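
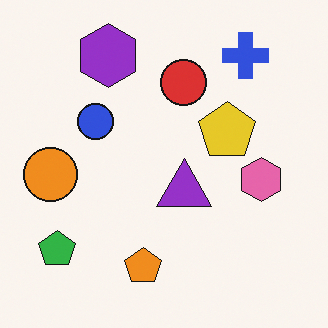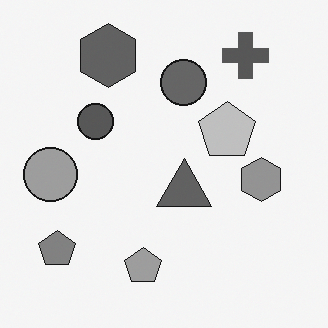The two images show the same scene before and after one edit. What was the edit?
The transformation is: converted to grayscale.

All color is removed — every shape is now a shade of grey.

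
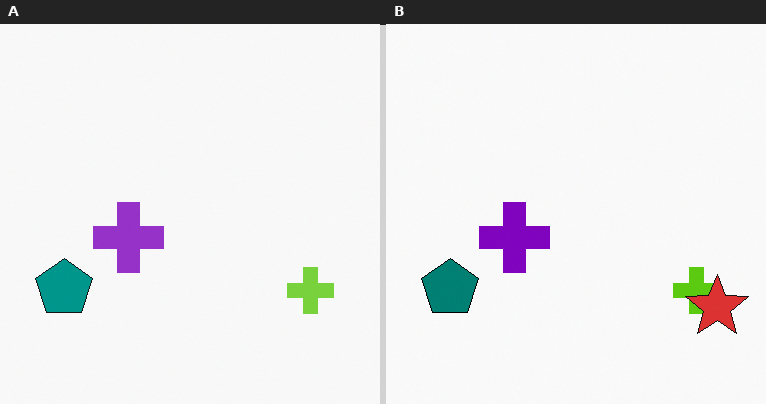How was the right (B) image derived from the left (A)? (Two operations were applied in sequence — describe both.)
This is the original image given slightly increased contrast, then overlaid with an additional red star.

Tones are pushed away from mid-grey across the whole image — a global contrast change. A red star appears in the right (B) image that is absent from the left (A).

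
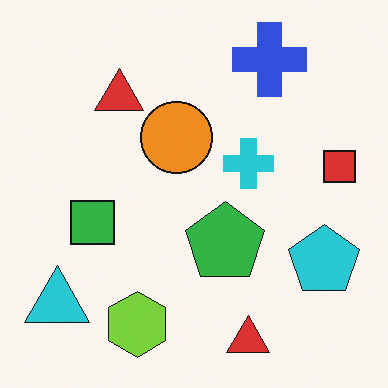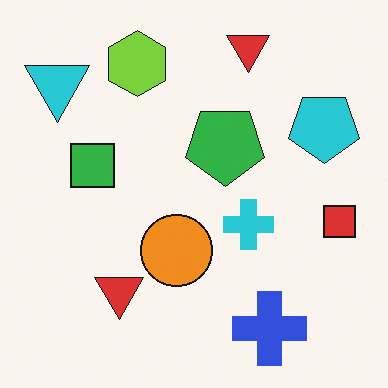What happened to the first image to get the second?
It was flipped vertically (top ↔ bottom).

The blue cross is in the top-right of the first image and the bottom-right of the second — shapes on opposite sides of the horizontal midline have swapped in a mirror flip.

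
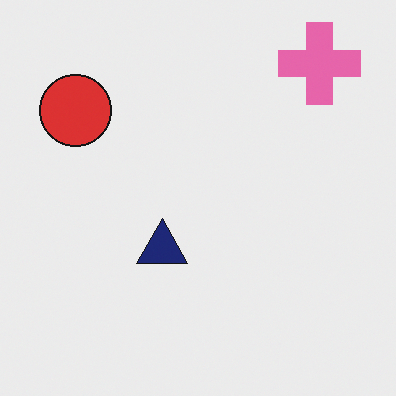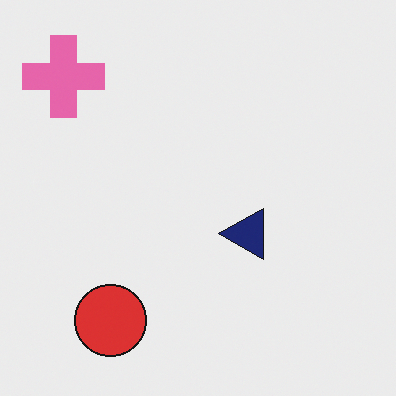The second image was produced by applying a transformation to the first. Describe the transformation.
Rotated 90° counter-clockwise.

The pink cross sits in the top-right of the first image and the top-left of the second — consistent with a whole-image 90° counter-clockwise rotation.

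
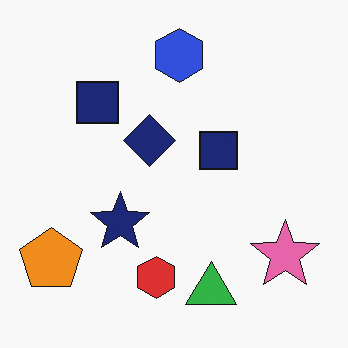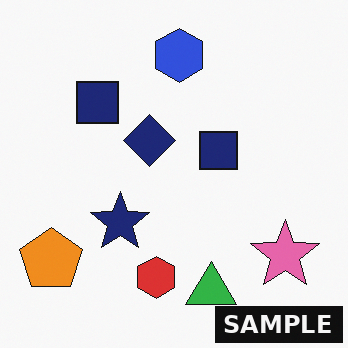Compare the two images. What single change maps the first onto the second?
This is the original image watermarked with the text "SAMPLE" in the lower-right corner.

A dark label reading "SAMPLE" appears in the lower-right corner.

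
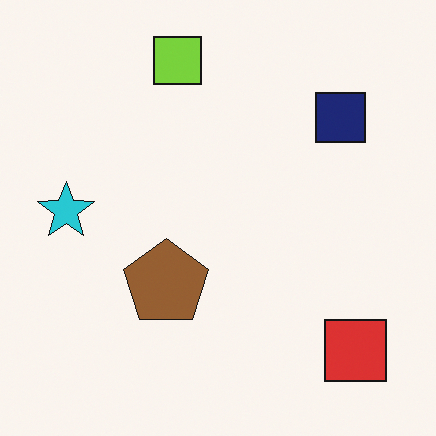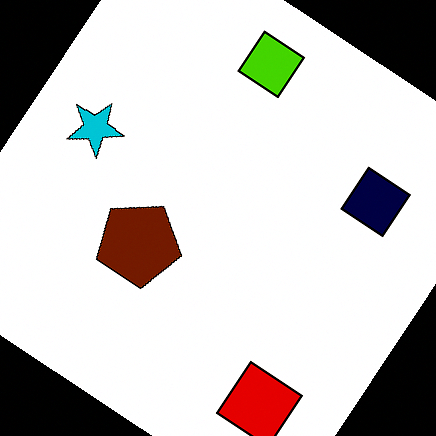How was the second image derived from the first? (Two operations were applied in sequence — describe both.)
Rotated clockwise by a large amount — several tens of degrees, then boosted in contrast.

Every shape is tilted by the same angle and the image corners show triangular fill wedges — a whole-image rotation by a non-right angle. Tones are pushed away from mid-grey across the whole image — a global contrast change.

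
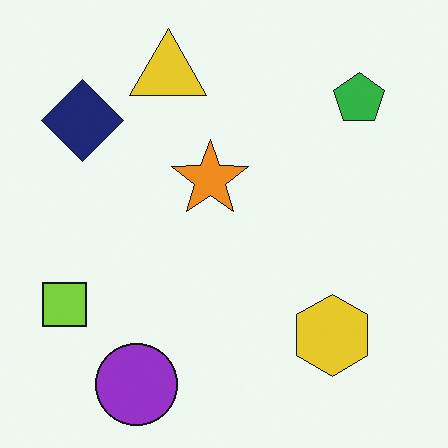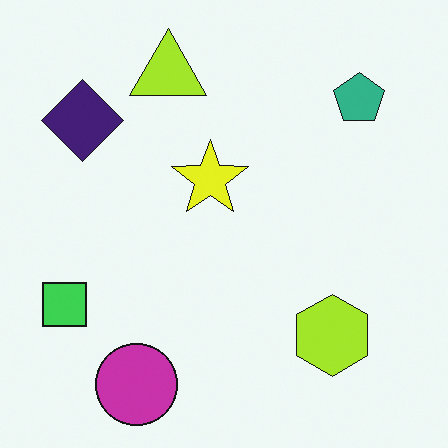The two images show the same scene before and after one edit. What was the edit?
This is the original image hue-shifted slightly.

Every shape's color has rotated by the same amount around the hue wheel — a uniform hue shift.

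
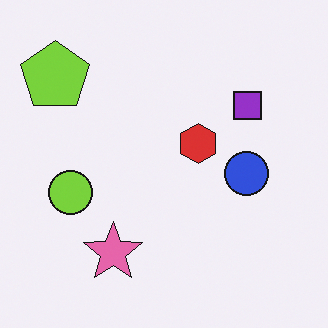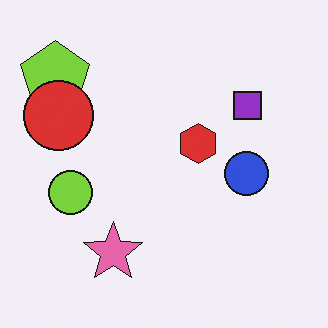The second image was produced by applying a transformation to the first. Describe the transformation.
This is the original image overlaid with an additional red circle.

A red circle appears in the second image that is absent from the first.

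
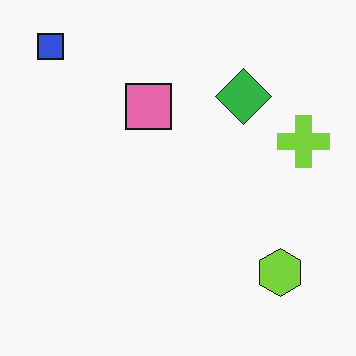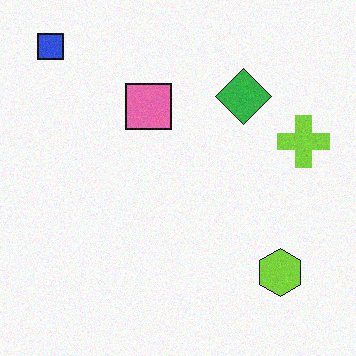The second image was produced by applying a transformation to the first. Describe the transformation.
Degraded with light additive noise.

Random speckle covers the whole image, including the flat background.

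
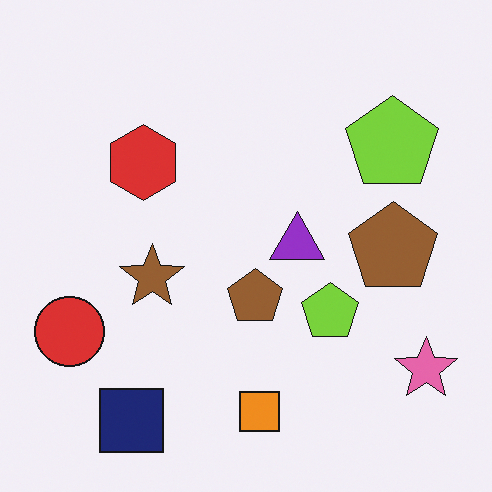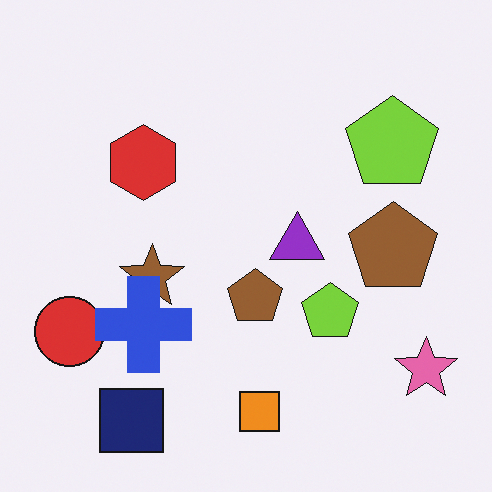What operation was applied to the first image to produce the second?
The transformation is: overlaid with an additional blue cross.

A blue cross appears in the second image that is absent from the first.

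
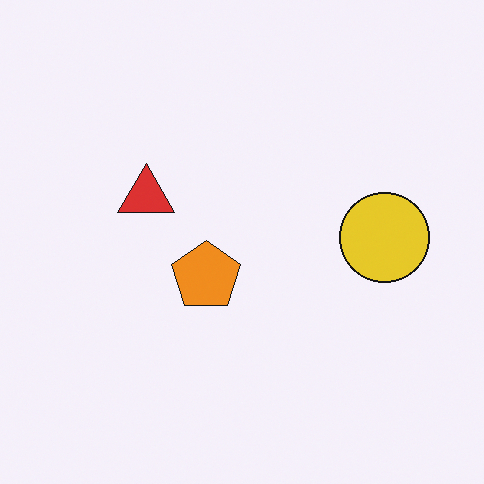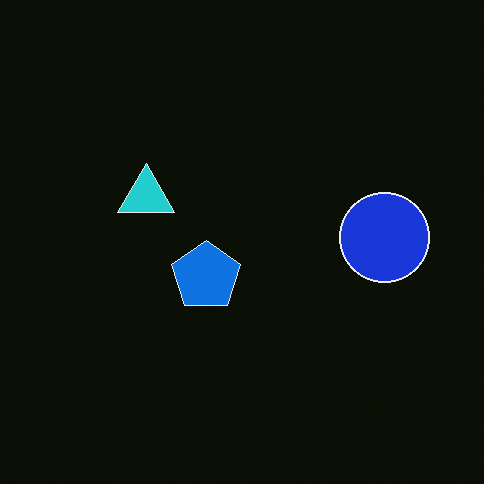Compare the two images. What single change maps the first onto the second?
It was color-inverted (negative).

The light background has become dark and every shape's color is its complement — a photographic negative.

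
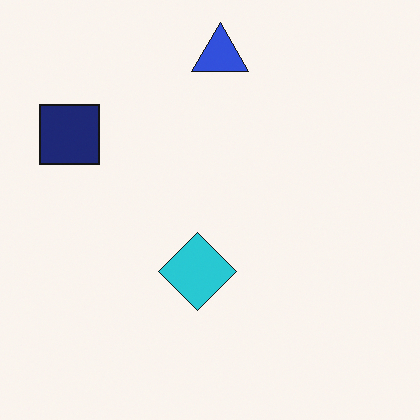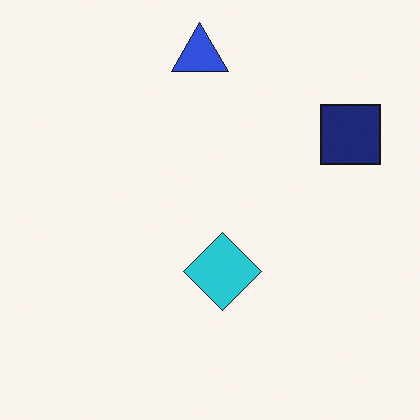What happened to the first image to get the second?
It was flipped horizontally (left ↔ right).

The navy square is in the top-left of the first image and the top-right of the second — shapes on opposite sides of the vertical midline have swapped in a mirror flip.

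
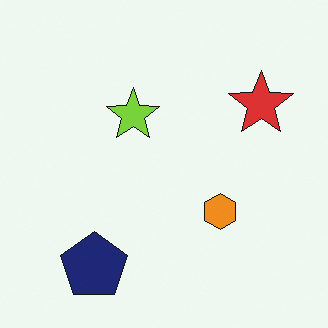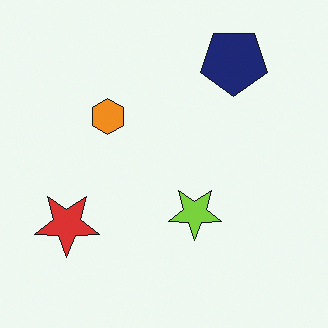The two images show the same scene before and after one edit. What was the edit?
This is the original image rotated 180°.

The navy pentagon sits in the bottom-left of the first image and the top-right of the second — consistent with a whole-image 180° rotation.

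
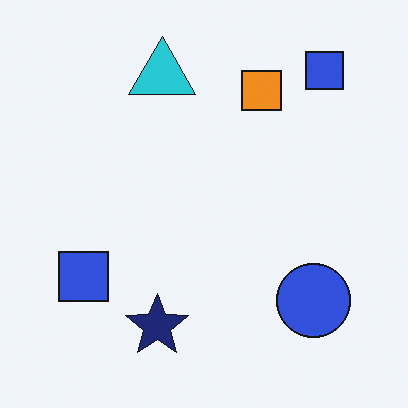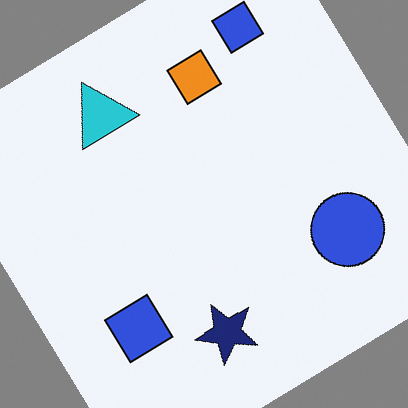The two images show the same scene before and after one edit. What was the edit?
It was rotated counter-clockwise by a large amount — several tens of degrees.

Every shape is tilted by the same angle and the image corners show triangular fill wedges — a whole-image rotation by a non-right angle.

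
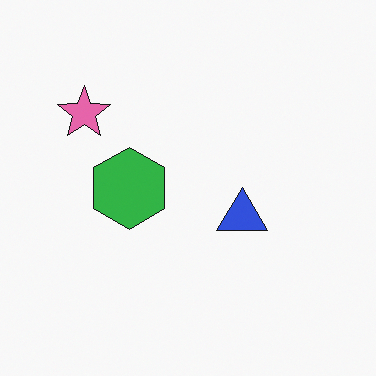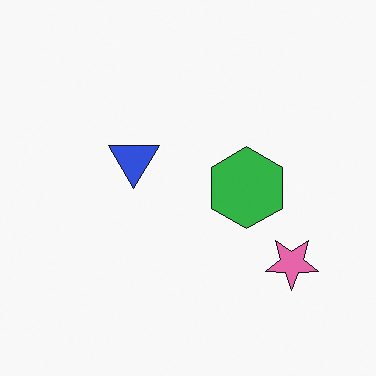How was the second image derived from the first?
The image was rotated 180°.

The pink star sits in the top-left of the first image and the bottom-right of the second — consistent with a whole-image 180° rotation.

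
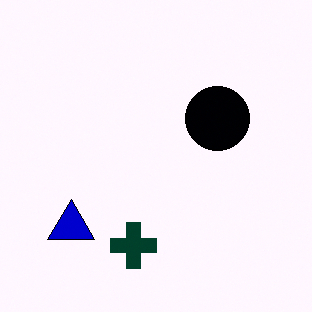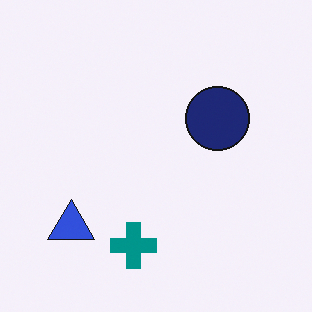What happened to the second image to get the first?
This is the original image given much higher contrast.

Tones are pushed away from mid-grey across the whole image — a global contrast change.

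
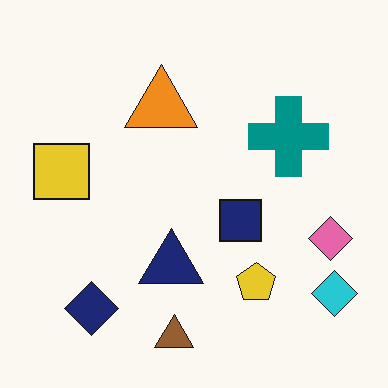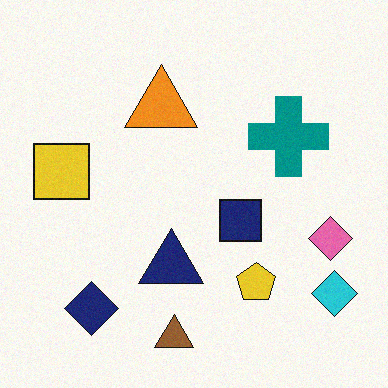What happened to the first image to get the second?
The image was degraded with subtle gaussian noise.

Random speckle covers the whole image, including the flat background.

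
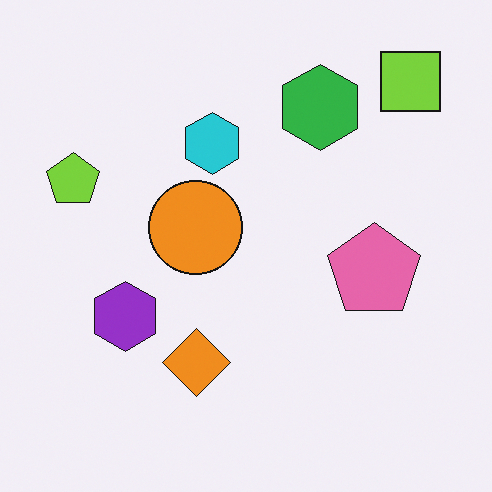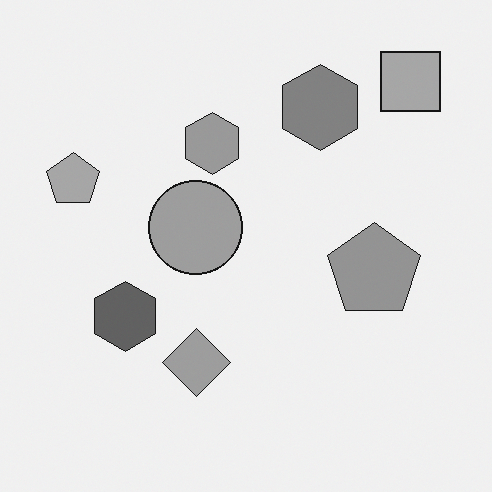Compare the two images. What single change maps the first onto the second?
The transformation is: converted to grayscale.

All color is removed — every shape is now a shade of grey.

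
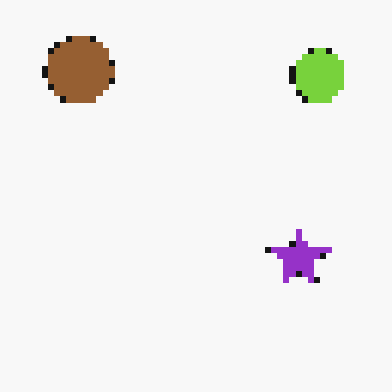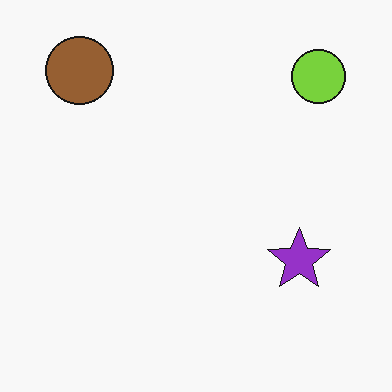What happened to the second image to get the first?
Moderately pixelated.

Shapes are reduced to large square blocks; fine edges and outlines are lost — a downscale-then-upscale (mosaic) effect.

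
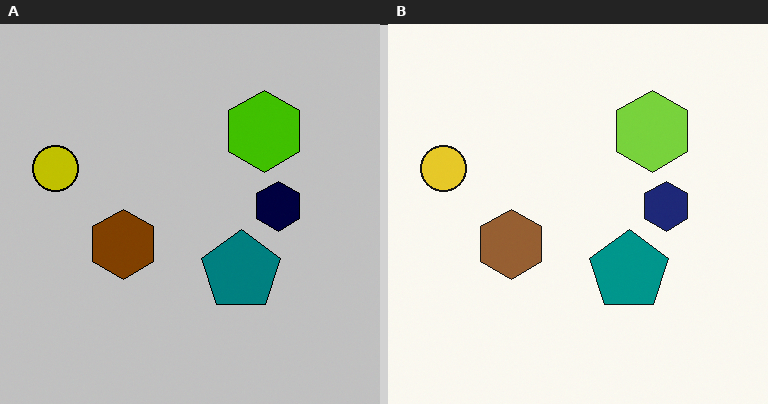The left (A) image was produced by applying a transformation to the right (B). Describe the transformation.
The image was heavily posterized to just a handful of flat colors.

Each flat color has snapped to a coarser quantized level — most visibly, the near-white background has dropped to a flat grey.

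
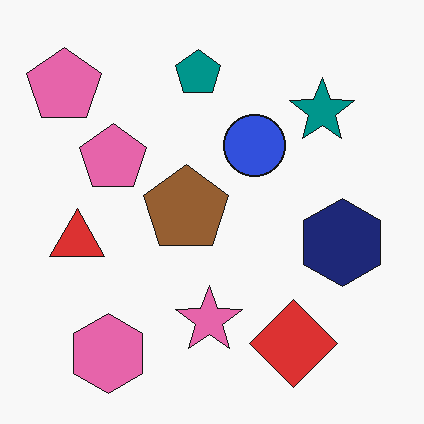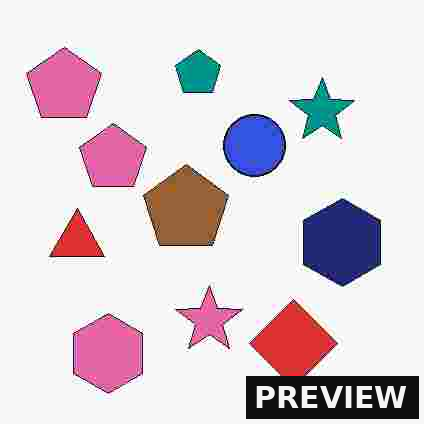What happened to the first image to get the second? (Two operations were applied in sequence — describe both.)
The transformation is: degraded with heavy JPEG compression, then watermarked with the text "PREVIEW" in the lower-right corner.

Blocky 8×8 compression artifacts appear around shape edges and the flat background shows ringing — characteristic JPEG degradation. A dark label reading "PREVIEW" appears in the lower-right corner.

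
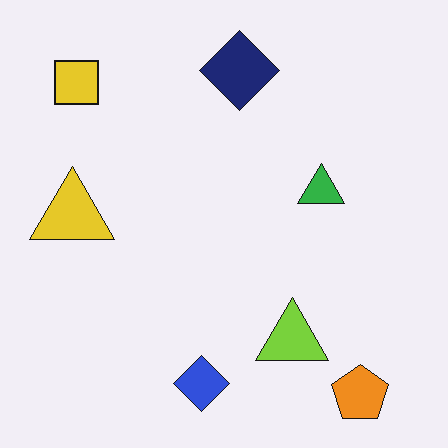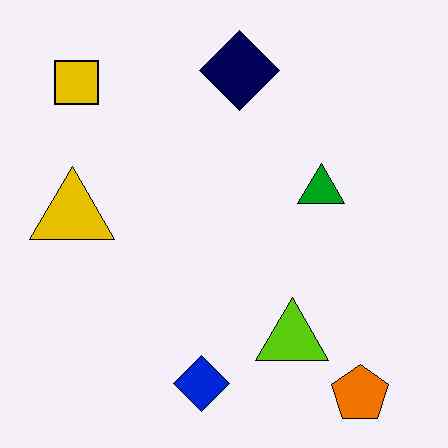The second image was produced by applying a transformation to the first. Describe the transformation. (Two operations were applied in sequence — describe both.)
The second image is the first given slightly increased contrast, then given moderate JPEG compression.

Tones are pushed away from mid-grey across the whole image — a global contrast change. Blocky 8×8 compression artifacts appear around shape edges and the flat background shows ringing — characteristic JPEG degradation.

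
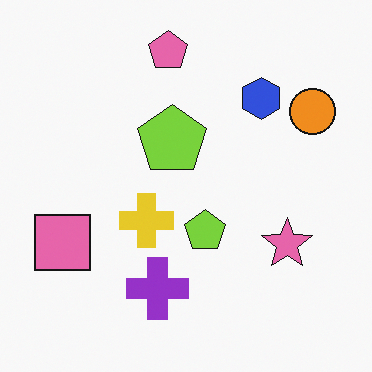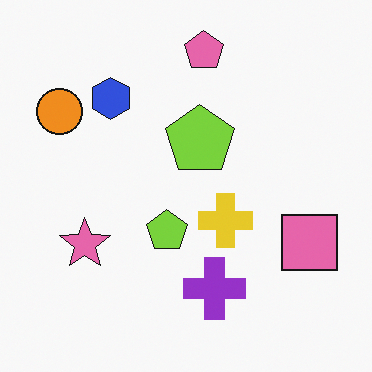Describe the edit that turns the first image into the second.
It was flipped horizontally (left ↔ right).

The orange circle is in the top-right of the first image and the top-left of the second — shapes on opposite sides of the vertical midline have swapped in a mirror flip.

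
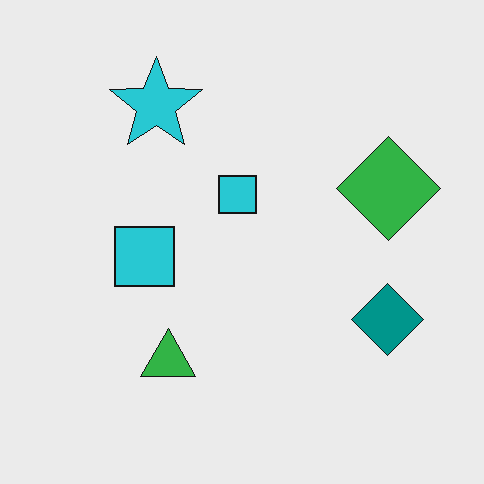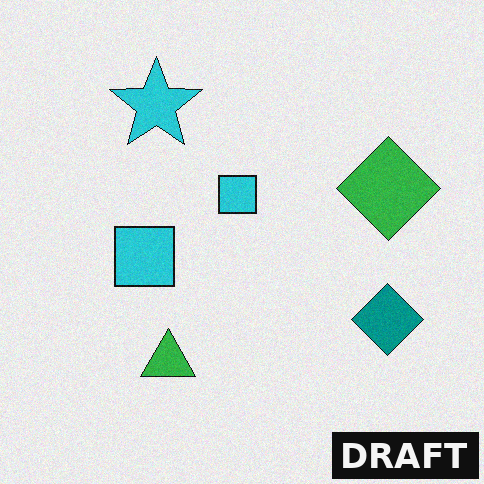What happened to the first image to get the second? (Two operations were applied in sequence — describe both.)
This is the original image degraded with subtle gaussian noise, then watermarked with the text "DRAFT" in the lower-right corner.

Random speckle covers the whole image, including the flat background. A dark label reading "DRAFT" appears in the lower-right corner.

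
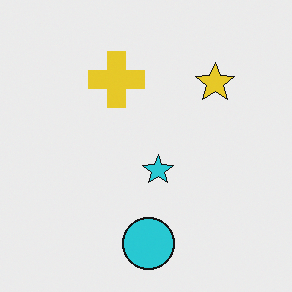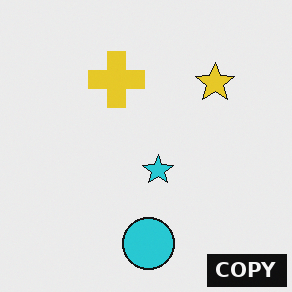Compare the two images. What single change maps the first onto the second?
This is the original image watermarked with the text "COPY" in the lower-right corner.

A dark label reading "COPY" appears in the lower-right corner.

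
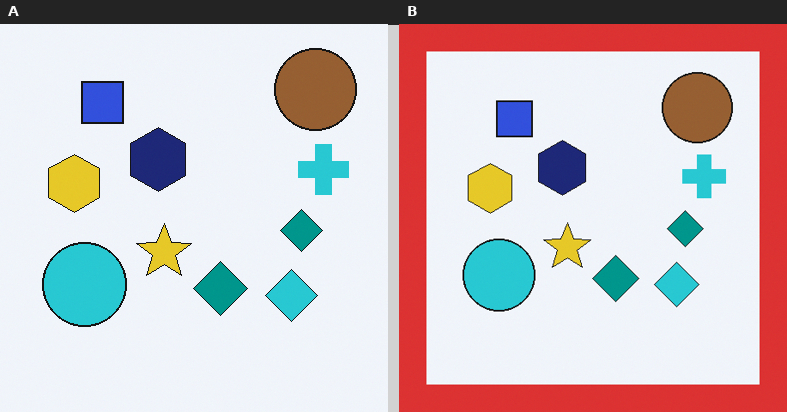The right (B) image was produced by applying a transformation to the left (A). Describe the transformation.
Framed with a red border.

A solid red frame runs around the edge of the right (B) image, with the content slightly shrunk inside it.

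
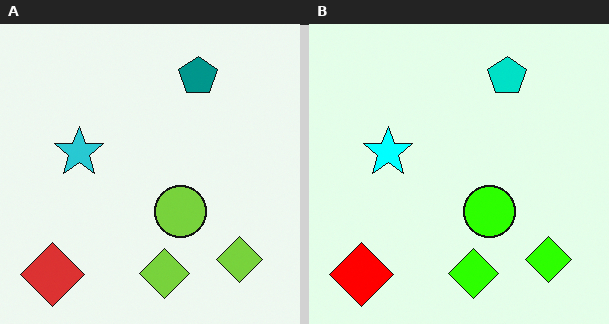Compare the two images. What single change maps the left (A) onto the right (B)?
Made much more vivid (saturation change).

All colors are more vivid — a global saturation change.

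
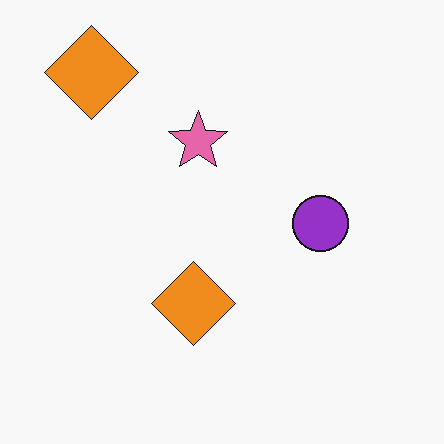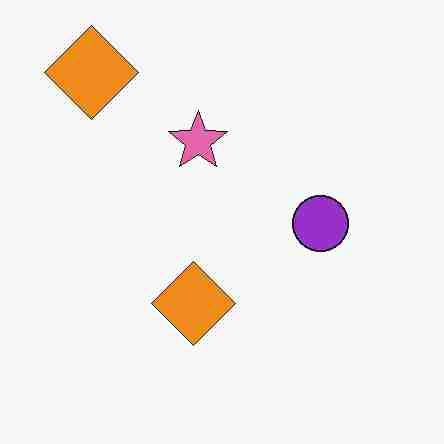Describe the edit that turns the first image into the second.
Degraded with heavy JPEG compression.

Blocky 8×8 compression artifacts appear around shape edges and the flat background shows ringing — characteristic JPEG degradation.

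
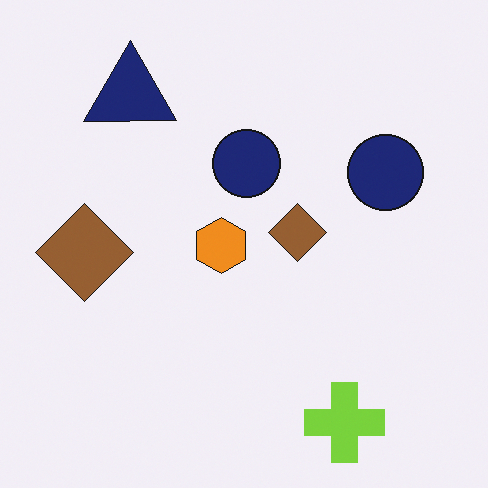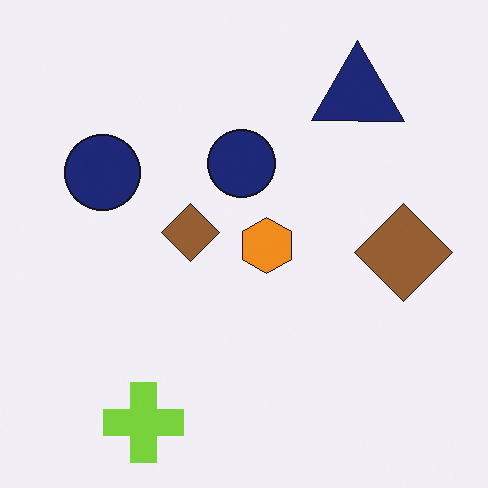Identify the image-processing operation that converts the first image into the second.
It was flipped horizontally (left ↔ right).

The navy triangle is in the top-left of the first image and the top-right of the second — shapes on opposite sides of the vertical midline have swapped in a mirror flip.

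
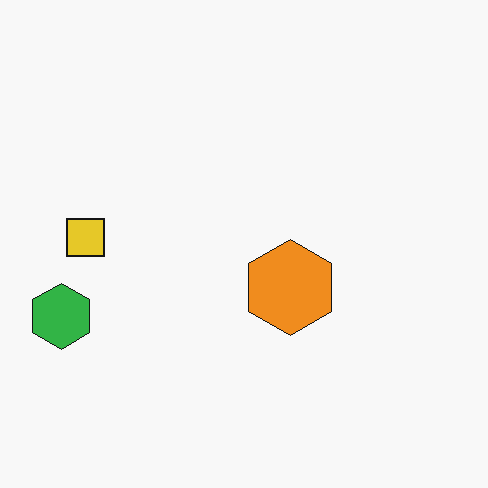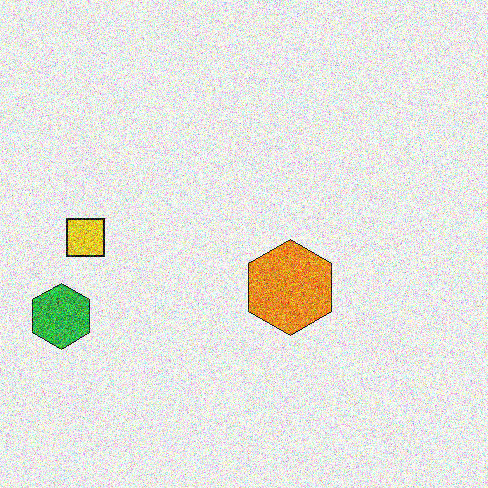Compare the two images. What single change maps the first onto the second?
It was degraded with strong gaussian noise.

Random speckle covers the whole image, including the flat background.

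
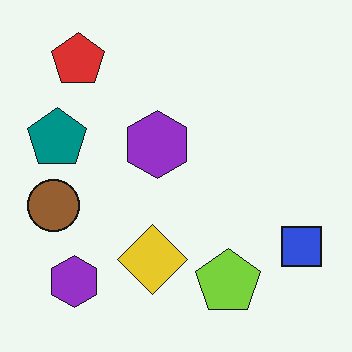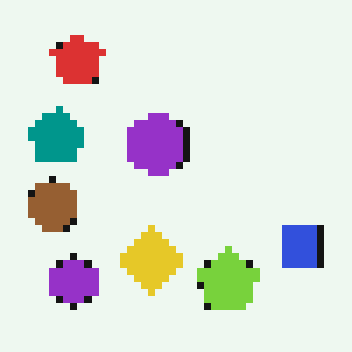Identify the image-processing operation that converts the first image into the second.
Moderately pixelated.

Shapes are reduced to large square blocks; fine edges and outlines are lost — a downscale-then-upscale (mosaic) effect.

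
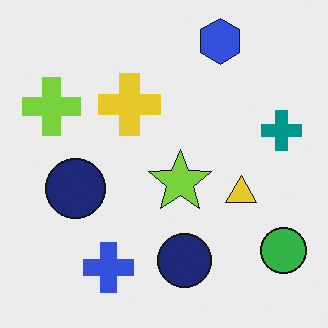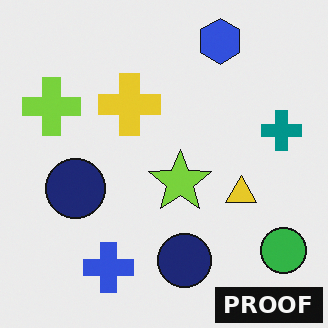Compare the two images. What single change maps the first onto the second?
This is the original image watermarked with the text "PROOF" in the lower-right corner.

A dark label reading "PROOF" appears in the lower-right corner.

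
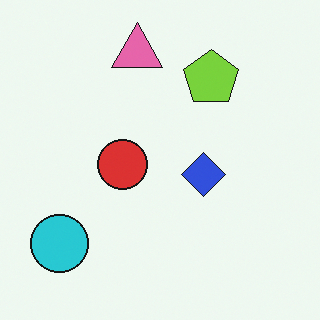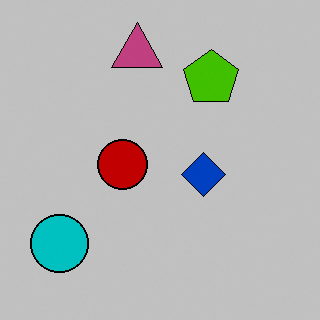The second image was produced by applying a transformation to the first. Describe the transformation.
The transformation is: aggressively posterized.

Each flat color has snapped to a coarser quantized level — most visibly, the near-white background has dropped to a flat grey.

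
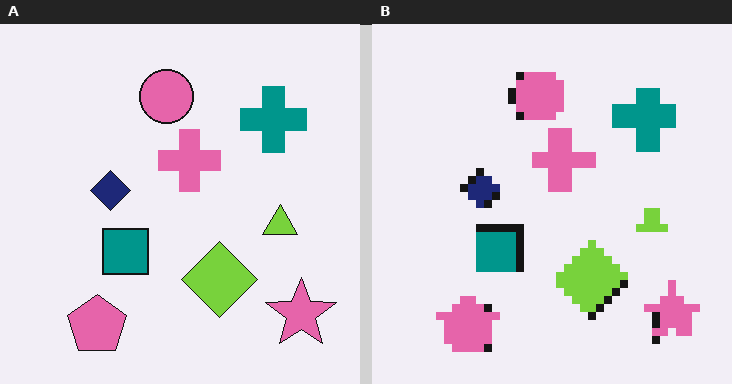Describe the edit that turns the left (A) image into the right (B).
The right (B) image is the left (A) moderately pixelated.

Shapes are reduced to large square blocks; fine edges and outlines are lost — a downscale-then-upscale (mosaic) effect.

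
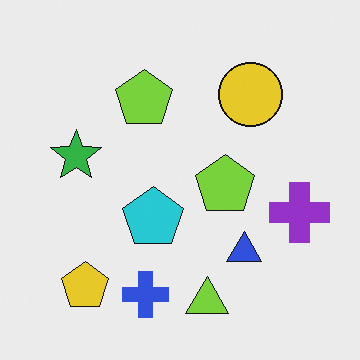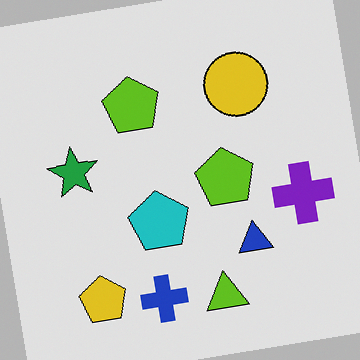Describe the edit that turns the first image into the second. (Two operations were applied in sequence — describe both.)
Moderately posterized, then rotated counter-clockwise by a small amount.

Each flat color has snapped to a coarser quantized level — most visibly, the near-white background has dropped to a flat grey. Every shape is tilted by the same angle and the image corners show triangular fill wedges — a whole-image rotation by a non-right angle.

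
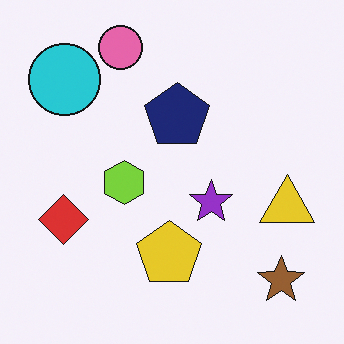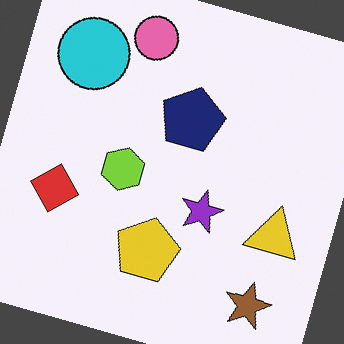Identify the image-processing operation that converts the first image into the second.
The second image is the first rotated clockwise by a clearly visible amount.

Every shape is tilted by the same angle and the image corners show triangular fill wedges — a whole-image rotation by a non-right angle.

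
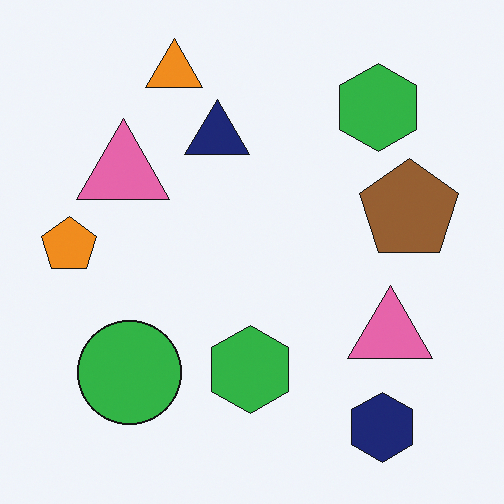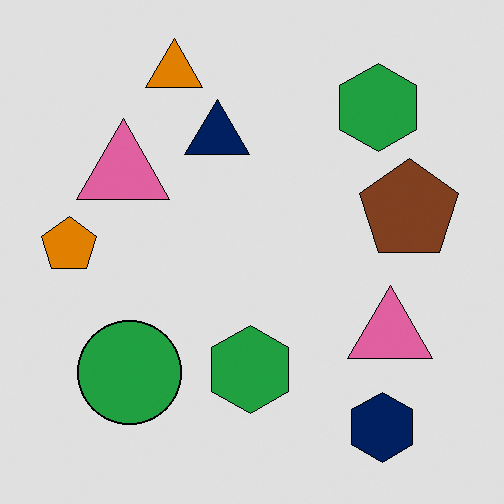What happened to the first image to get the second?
The image was moderately posterized.

Each flat color has snapped to a coarser quantized level — most visibly, the near-white background has dropped to a flat grey.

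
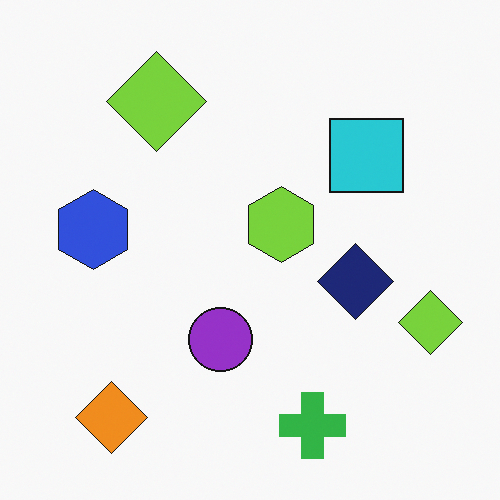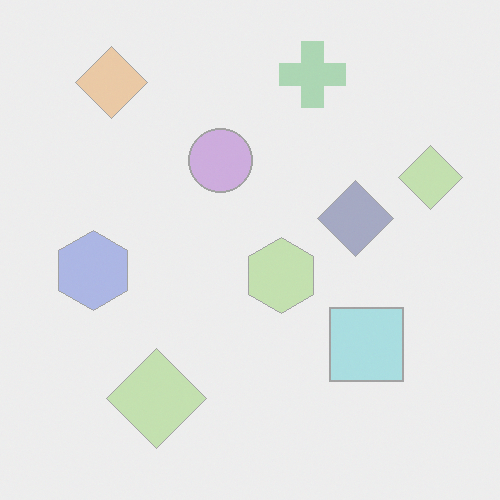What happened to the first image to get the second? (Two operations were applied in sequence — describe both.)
The image was flipped vertically (top ↔ bottom), then washed out (contrast reduced).

The green cross is in the bottom of the first image and the top of the second — shapes on opposite sides of the horizontal midline have swapped in a mirror flip. Tones are pushed toward mid-grey across the whole image — a global contrast change.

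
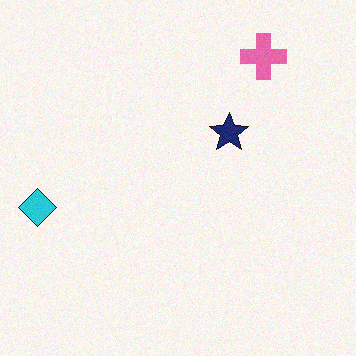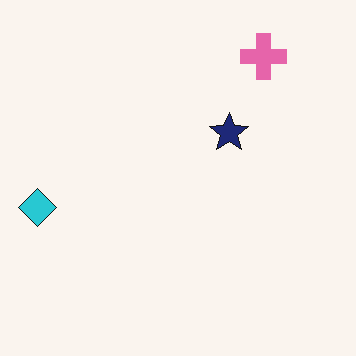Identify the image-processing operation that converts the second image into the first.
It was degraded with a light layer of grain.

Random speckle covers the whole image, including the flat background.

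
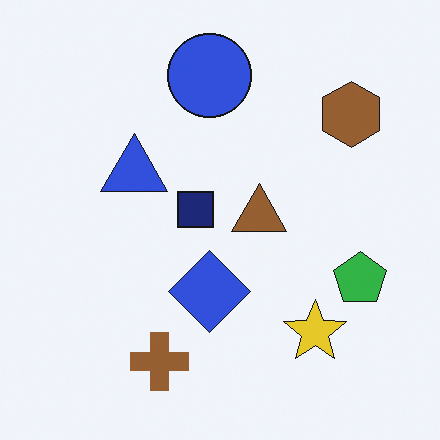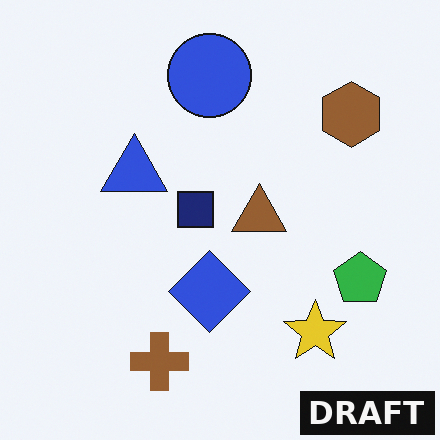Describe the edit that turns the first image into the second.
The image was watermarked with the text "DRAFT" in the lower-right corner.

A dark label reading "DRAFT" appears in the lower-right corner.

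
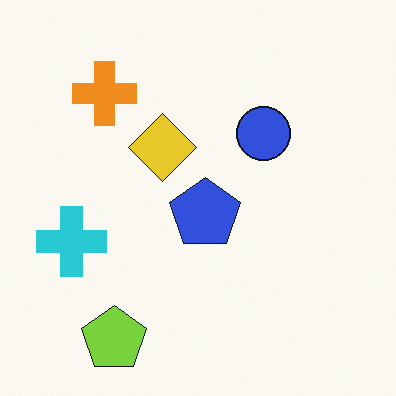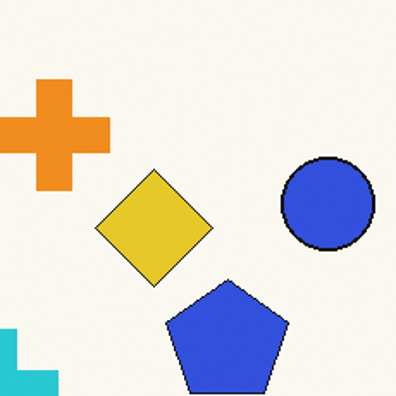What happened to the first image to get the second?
The image was cropped tightly and scaled back up.

The visible shapes are larger and the field of view is narrower; shapes near the original edges may be partly or wholly outside the frame — a crop-and-rescale.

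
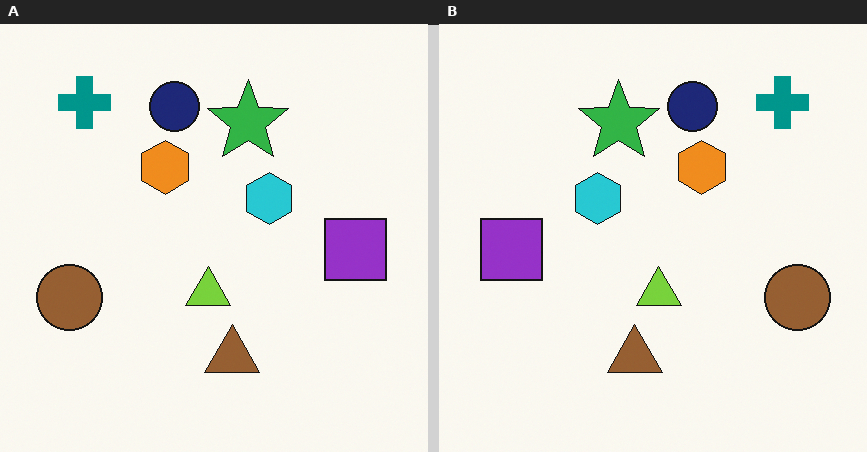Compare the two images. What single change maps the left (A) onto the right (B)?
This is the original image flipped horizontally (left ↔ right).

The brown circle is in the left of the left (A) image and the right of the right (B) — shapes on opposite sides of the vertical midline have swapped in a mirror flip.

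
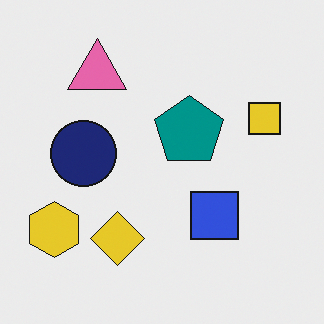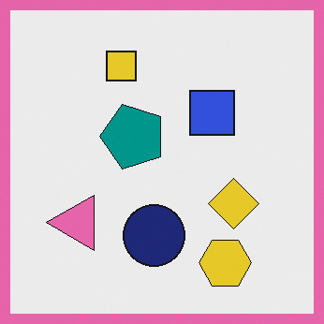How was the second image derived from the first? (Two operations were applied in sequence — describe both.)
The image was rotated 90° counter-clockwise, then framed with a pink border.

The yellow hexagon sits in the bottom-left of the first image and the bottom-right of the second — consistent with a whole-image 90° counter-clockwise rotation. A solid pink frame runs around the edge of the second image, with the content slightly shrunk inside it.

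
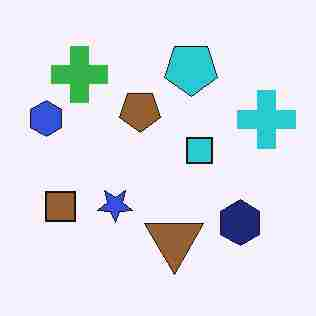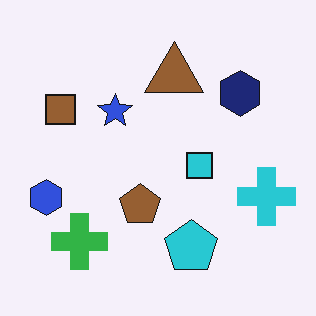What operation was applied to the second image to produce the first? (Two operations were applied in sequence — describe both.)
It was flipped vertically (top ↔ bottom), then degraded with heavy JPEG compression.

The cyan pentagon is in the bottom of the second image and the top of the first — shapes on opposite sides of the horizontal midline have swapped in a mirror flip. Blocky 8×8 compression artifacts appear around shape edges and the flat background shows ringing — characteristic JPEG degradation.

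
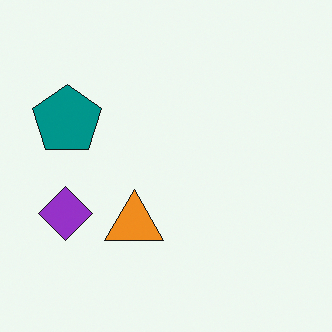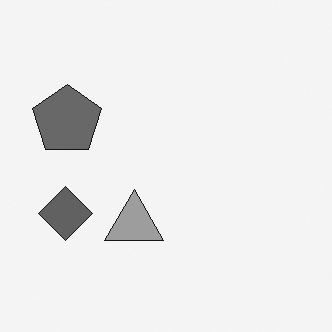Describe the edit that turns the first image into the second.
Converted to grayscale.

All color is removed — every shape is now a shade of grey.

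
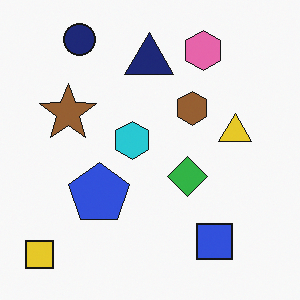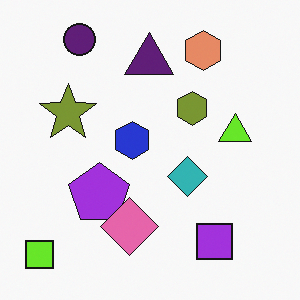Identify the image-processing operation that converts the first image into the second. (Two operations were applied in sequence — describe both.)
It was hue-shifted by a small amount, then overlaid with an additional pink diamond.

Every shape's color has rotated by the same amount around the hue wheel — a uniform hue shift. A pink diamond appears in the second image that is absent from the first.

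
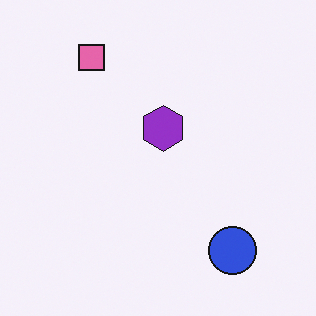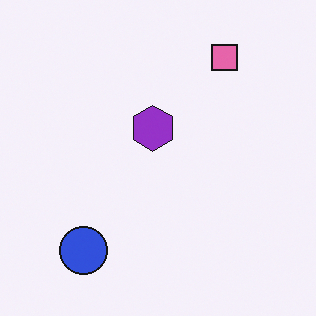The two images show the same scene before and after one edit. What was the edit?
Flipped horizontally (left ↔ right).

The blue circle is in the bottom-right of the first image and the bottom-left of the second — shapes on opposite sides of the vertical midline have swapped in a mirror flip.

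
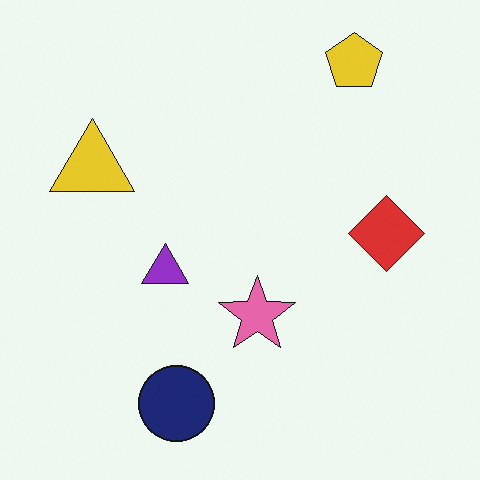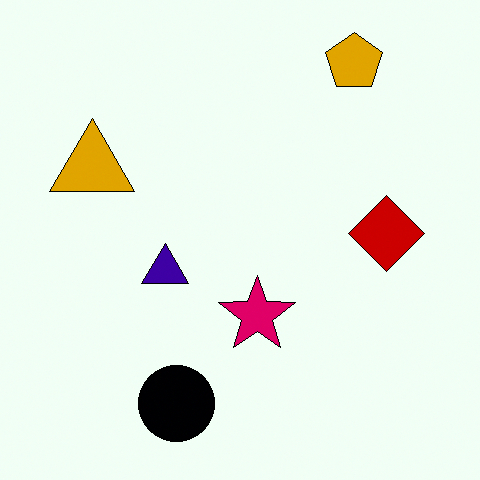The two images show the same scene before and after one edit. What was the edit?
The second image is the first given much higher contrast.

Tones are pushed away from mid-grey across the whole image — a global contrast change.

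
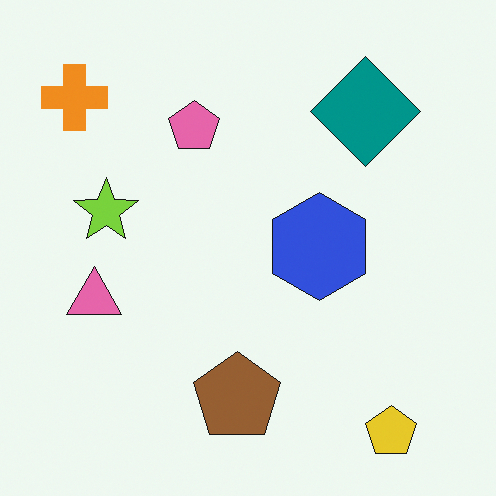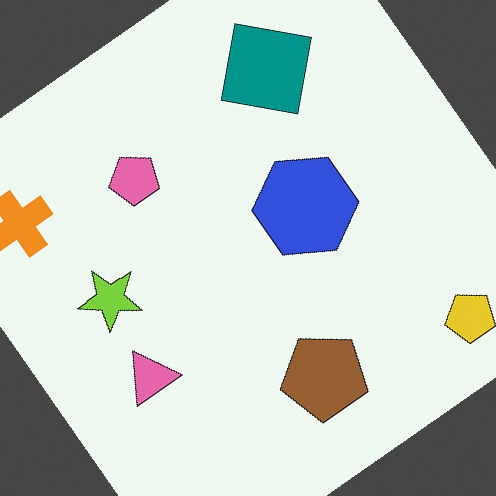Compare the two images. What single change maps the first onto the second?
This is the original image rotated counter-clockwise by a large amount — several tens of degrees.

Every shape is tilted by the same angle and the image corners show triangular fill wedges — a whole-image rotation by a non-right angle.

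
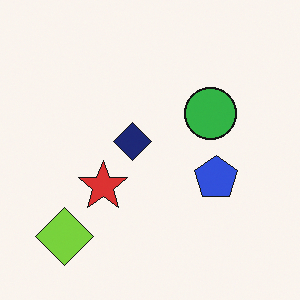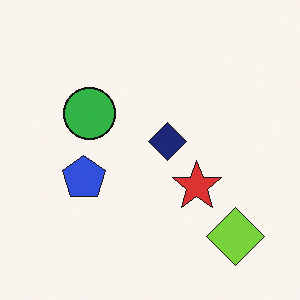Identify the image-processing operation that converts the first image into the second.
The second image is the first flipped horizontally (left ↔ right).

The lime diamond is in the bottom-left of the first image and the bottom-right of the second — shapes on opposite sides of the vertical midline have swapped in a mirror flip.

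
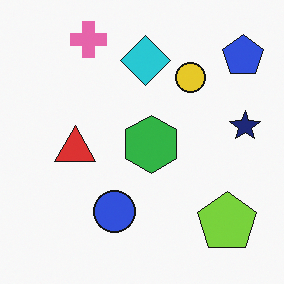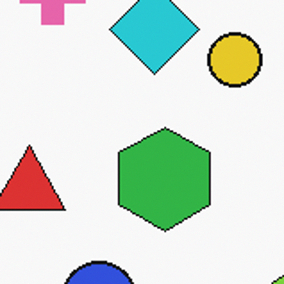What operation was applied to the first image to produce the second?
This is the original image cropped to a noticeably smaller region and rescaled.

The visible shapes are larger and the field of view is narrower; shapes near the original edges may be partly or wholly outside the frame — a crop-and-rescale.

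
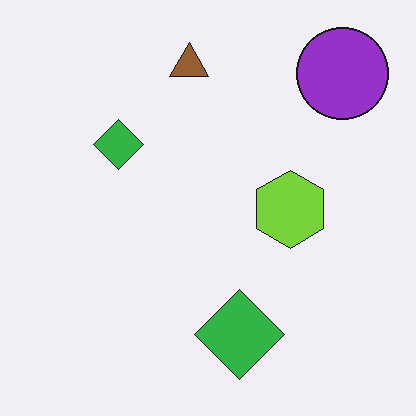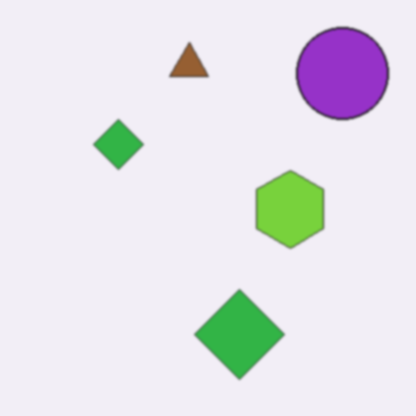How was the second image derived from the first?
The image was lightly blurred.

Shape edges and outlines are uniformly softened across the whole image.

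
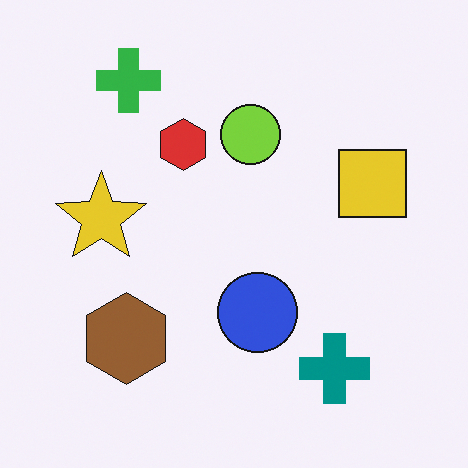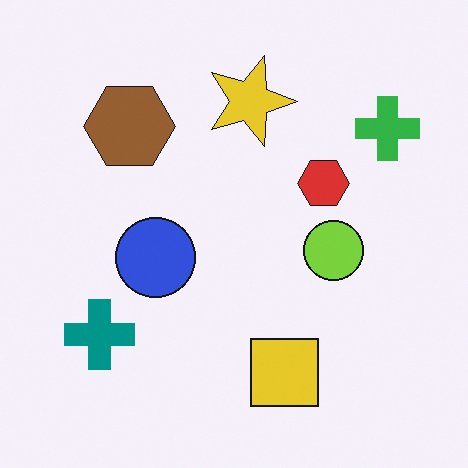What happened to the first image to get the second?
This is the original image rotated 90° clockwise.

The green cross sits in the top-left of the first image and the top-right of the second — consistent with a whole-image 90° clockwise rotation.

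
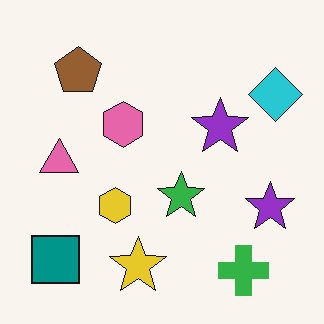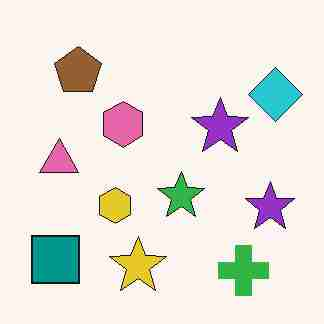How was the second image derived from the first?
The image was degraded with heavy JPEG compression.

Blocky 8×8 compression artifacts appear around shape edges and the flat background shows ringing — characteristic JPEG degradation.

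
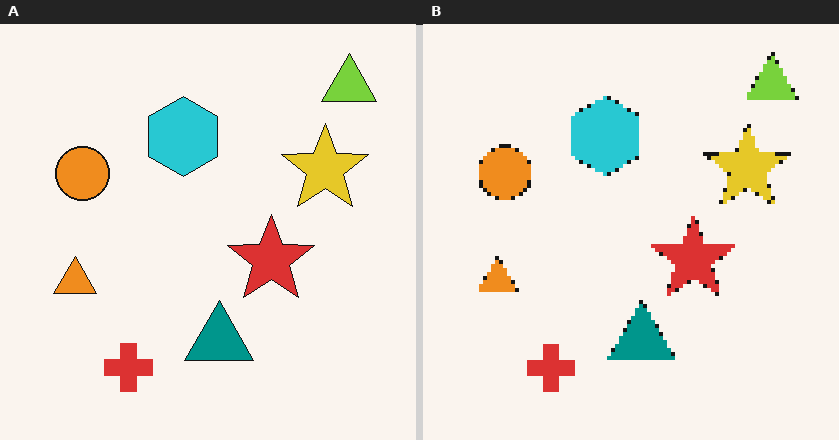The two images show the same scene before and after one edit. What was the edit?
The right (B) image is the left (A) lightly pixelated (a mild mosaic effect).

Shapes are reduced to large square blocks; fine edges and outlines are lost — a downscale-then-upscale (mosaic) effect.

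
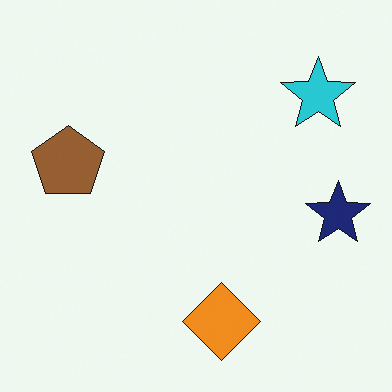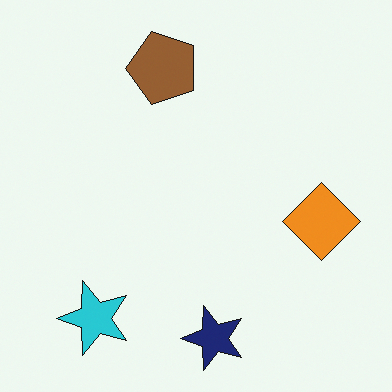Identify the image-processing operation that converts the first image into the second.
The second image is the first transposed (reflected across the top-left ↔ bottom-right diagonal).

Shapes have swapped their row and column positions — what was in the top-right is now in the bottom-left — a diagonal reflection.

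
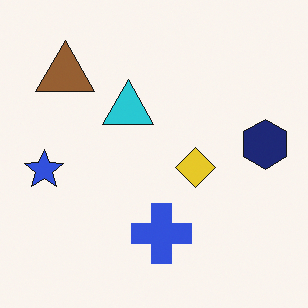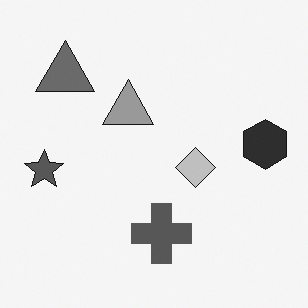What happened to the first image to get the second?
The transformation is: converted to grayscale.

All color is removed — every shape is now a shade of grey.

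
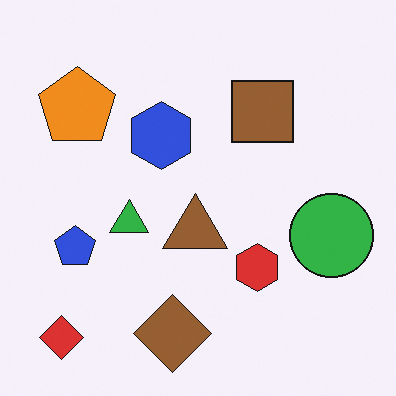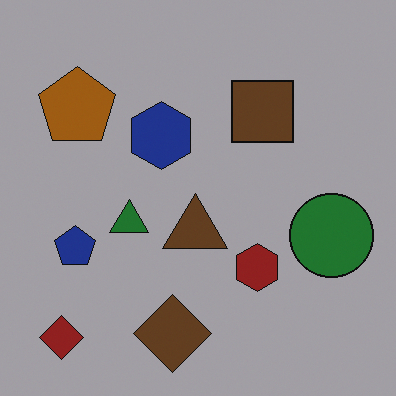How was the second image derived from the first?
Substantially darkened.

Every pixel — background and shapes alike — is uniformly darkened.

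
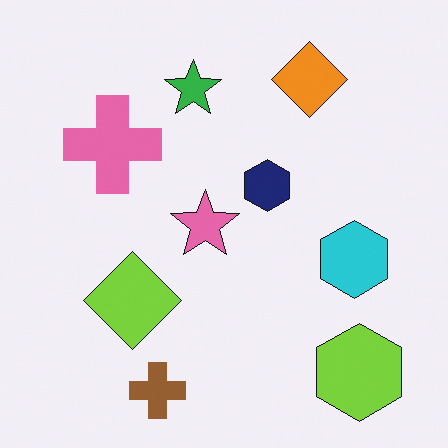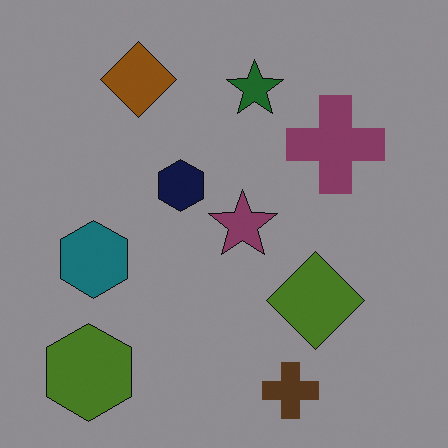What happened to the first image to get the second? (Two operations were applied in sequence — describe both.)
Darkened a lot, then flipped horizontally (left ↔ right).

Every pixel — background and shapes alike — is uniformly darkened. The lime hexagon is in the bottom-right of the first image and the bottom-left of the second — shapes on opposite sides of the vertical midline have swapped in a mirror flip.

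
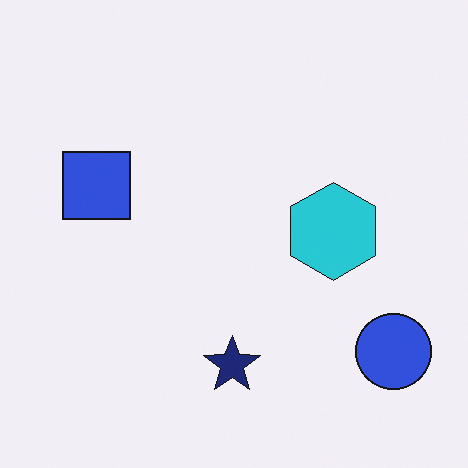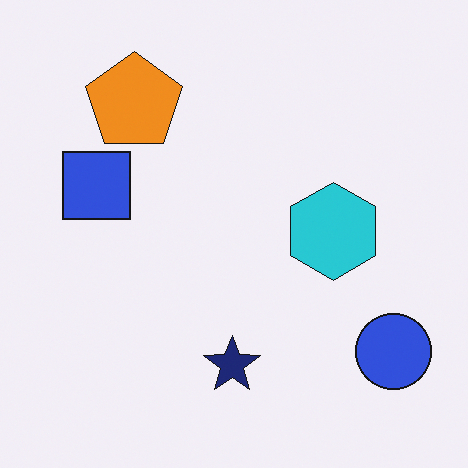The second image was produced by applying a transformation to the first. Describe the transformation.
The image was overlaid with an additional orange pentagon.

An orange pentagon appears in the second image that is absent from the first.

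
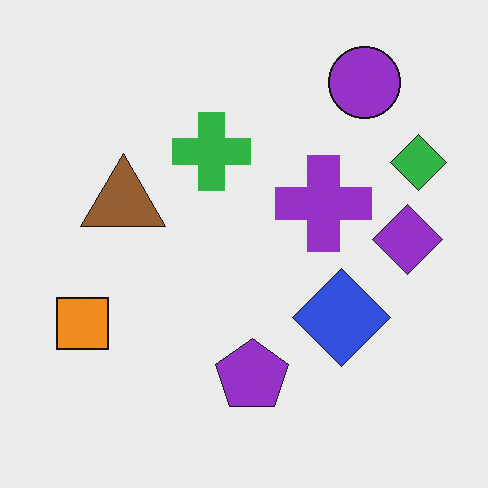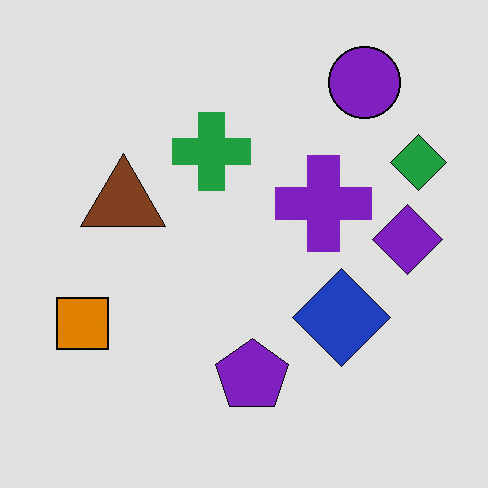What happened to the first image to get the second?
Posterized to a reduced palette.

Each flat color has snapped to a coarser quantized level — most visibly, the near-white background has dropped to a flat grey.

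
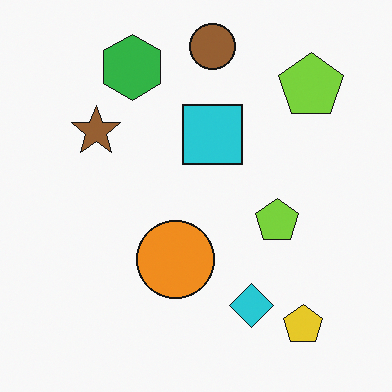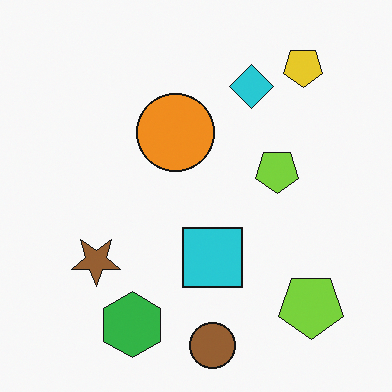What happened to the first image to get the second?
The second image is the first flipped vertically (top ↔ bottom).

The brown circle is in the top of the first image and the bottom of the second — shapes on opposite sides of the horizontal midline have swapped in a mirror flip.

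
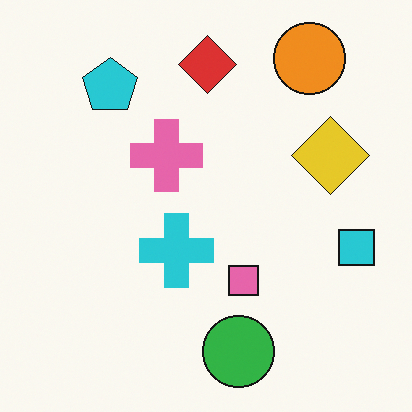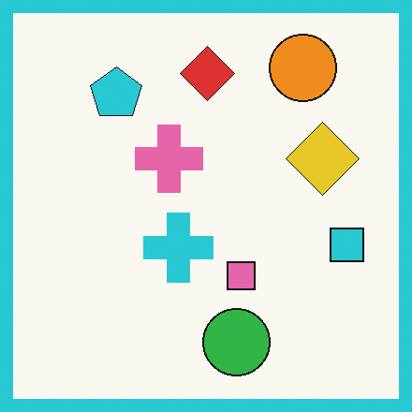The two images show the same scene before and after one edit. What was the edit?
It was framed with a cyan border.

A solid cyan frame runs around the edge of the second image, with the content slightly shrunk inside it.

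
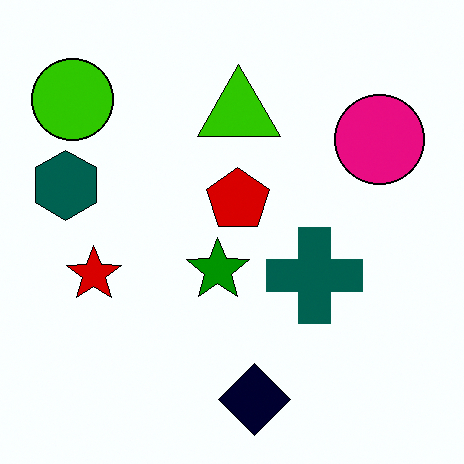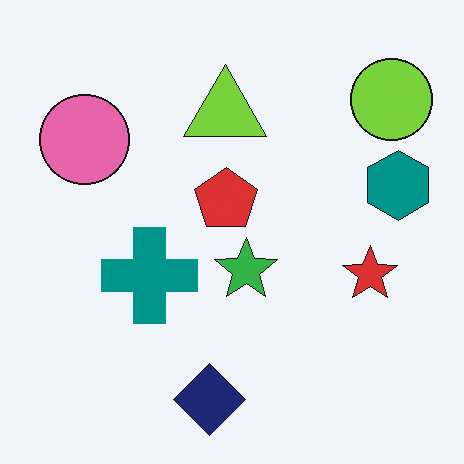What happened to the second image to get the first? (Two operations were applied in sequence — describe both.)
It was flipped horizontally (left ↔ right), then given much higher contrast.

The teal hexagon is in the right of the second image and the left of the first — shapes on opposite sides of the vertical midline have swapped in a mirror flip. Tones are pushed away from mid-grey across the whole image — a global contrast change.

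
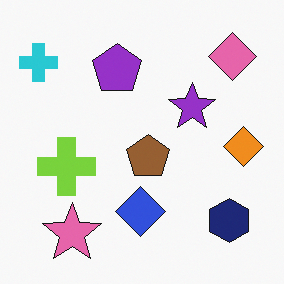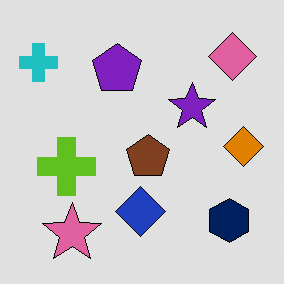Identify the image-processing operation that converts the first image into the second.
Posterized to a reduced palette.

Each flat color has snapped to a coarser quantized level — most visibly, the near-white background has dropped to a flat grey.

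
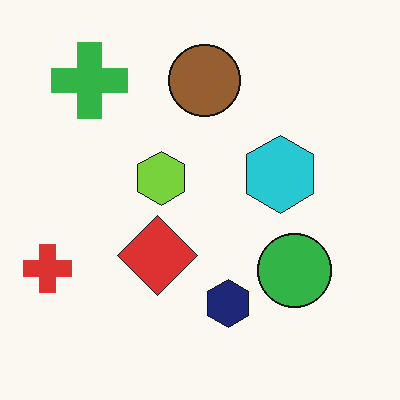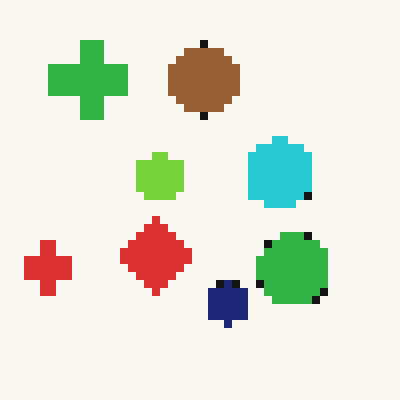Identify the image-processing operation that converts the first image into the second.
Moderately pixelated.

Shapes are reduced to large square blocks; fine edges and outlines are lost — a downscale-then-upscale (mosaic) effect.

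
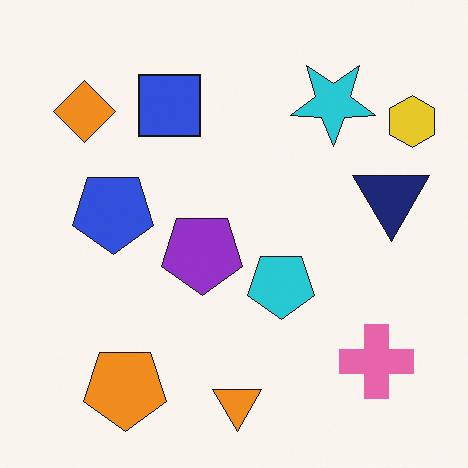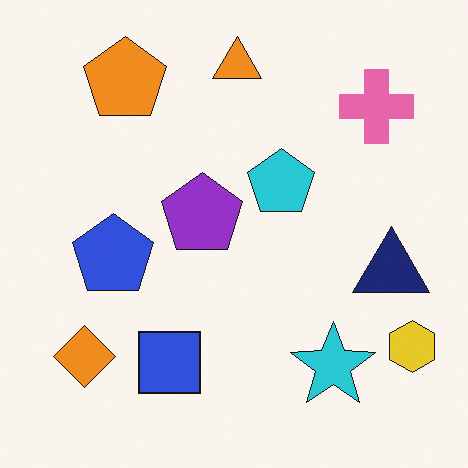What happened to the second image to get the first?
The transformation is: flipped vertically (top ↔ bottom).

The orange triangle is in the top of the second image and the bottom of the first — shapes on opposite sides of the horizontal midline have swapped in a mirror flip.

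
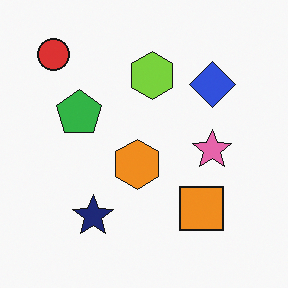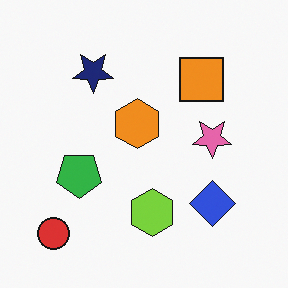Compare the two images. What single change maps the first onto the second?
This is the original image flipped vertically (top ↔ bottom).

The red circle is in the top-left of the first image and the bottom-left of the second — shapes on opposite sides of the horizontal midline have swapped in a mirror flip.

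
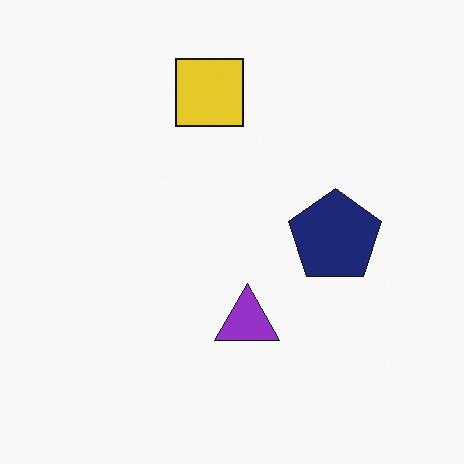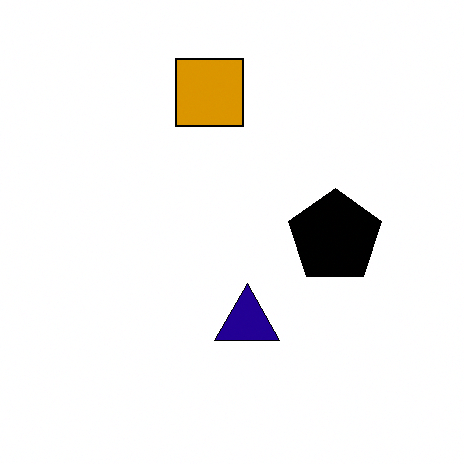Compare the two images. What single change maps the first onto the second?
This is the original image given much higher contrast.

Tones are pushed away from mid-grey across the whole image — a global contrast change.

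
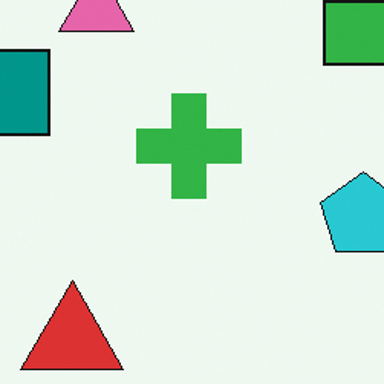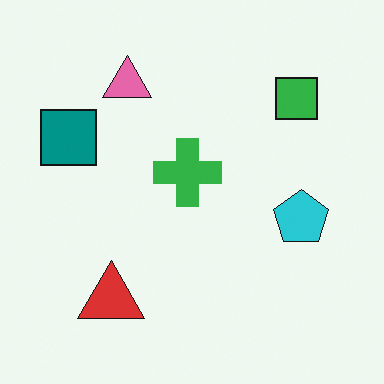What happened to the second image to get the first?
The transformation is: cropped slightly and scaled back up.

The visible shapes are larger and the field of view is narrower; shapes near the original edges may be partly or wholly outside the frame — a crop-and-rescale.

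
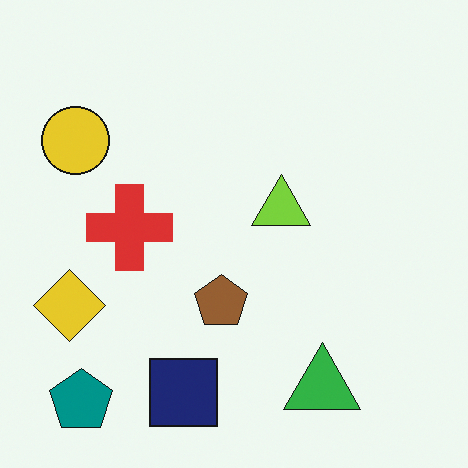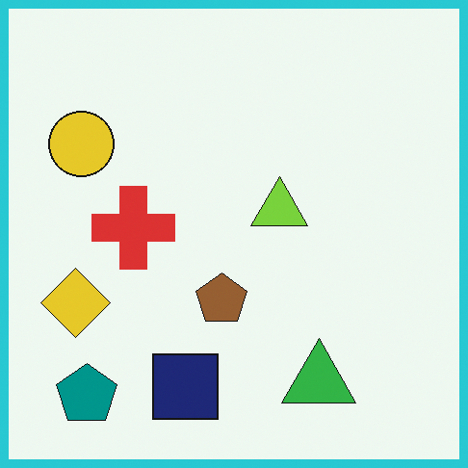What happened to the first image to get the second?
This is the original image framed with a cyan border.

A solid cyan frame runs around the edge of the second image, with the content slightly shrunk inside it.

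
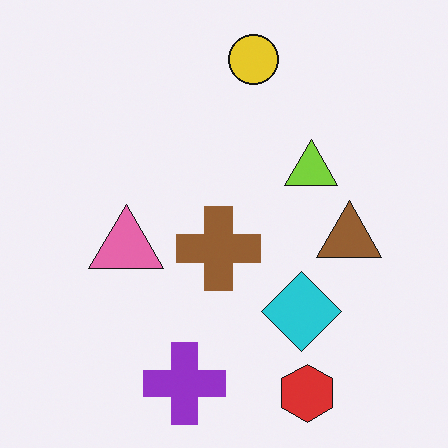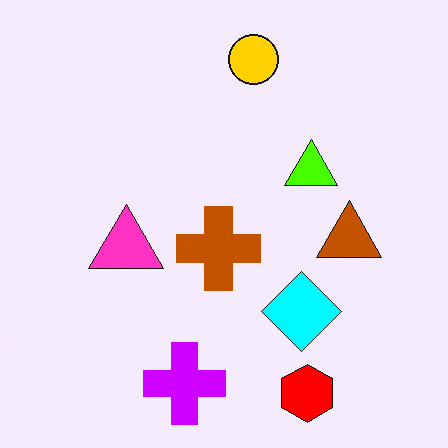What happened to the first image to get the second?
The image was heavily oversaturated.

All colors are more vivid — a global saturation change.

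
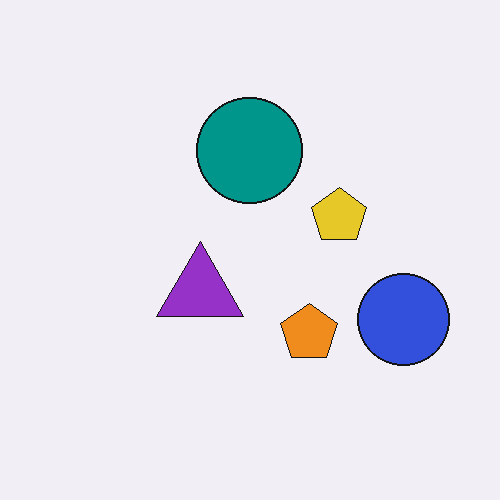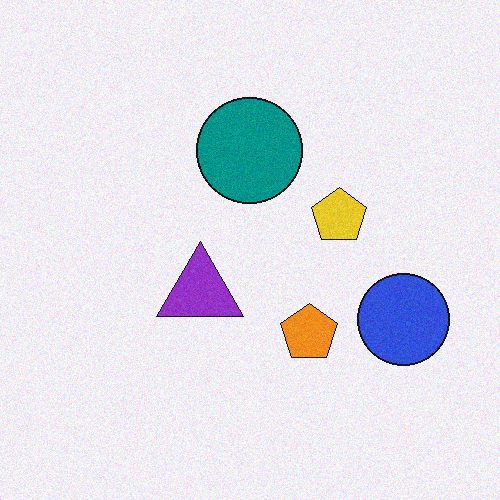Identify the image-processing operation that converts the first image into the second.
The second image is the first degraded with light additive noise.

Random speckle covers the whole image, including the flat background.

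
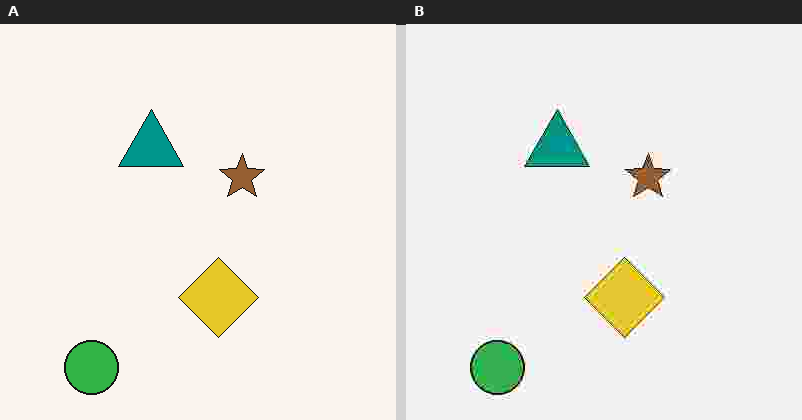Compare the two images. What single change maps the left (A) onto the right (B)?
Degraded with heavy JPEG compression.

Blocky 8×8 compression artifacts appear around shape edges and the flat background shows ringing — characteristic JPEG degradation.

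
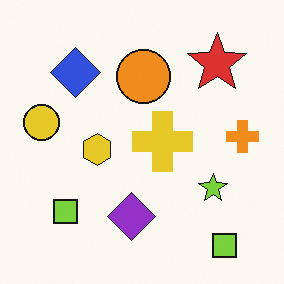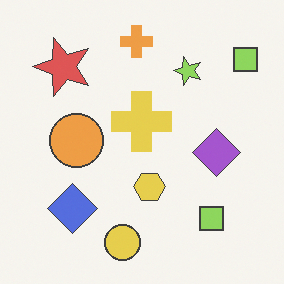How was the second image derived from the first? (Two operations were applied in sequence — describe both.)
Rotated 90° counter-clockwise, then given slightly reduced contrast.

The red star sits in the top-right of the first image and the top-left of the second — consistent with a whole-image 90° counter-clockwise rotation. Tones are pushed toward mid-grey across the whole image — a global contrast change.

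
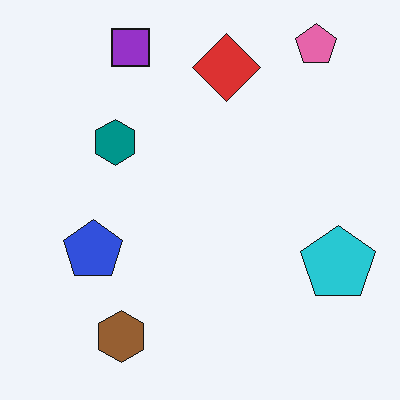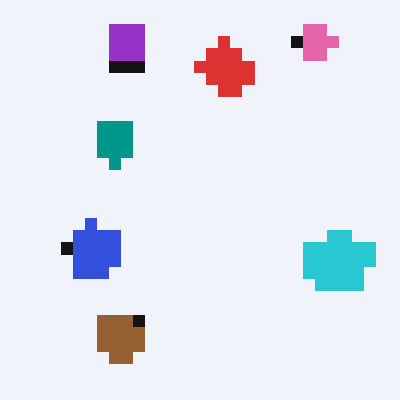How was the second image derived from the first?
The transformation is: heavily pixelated into large blocks.

Shapes are reduced to large square blocks; fine edges and outlines are lost — a downscale-then-upscale (mosaic) effect.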